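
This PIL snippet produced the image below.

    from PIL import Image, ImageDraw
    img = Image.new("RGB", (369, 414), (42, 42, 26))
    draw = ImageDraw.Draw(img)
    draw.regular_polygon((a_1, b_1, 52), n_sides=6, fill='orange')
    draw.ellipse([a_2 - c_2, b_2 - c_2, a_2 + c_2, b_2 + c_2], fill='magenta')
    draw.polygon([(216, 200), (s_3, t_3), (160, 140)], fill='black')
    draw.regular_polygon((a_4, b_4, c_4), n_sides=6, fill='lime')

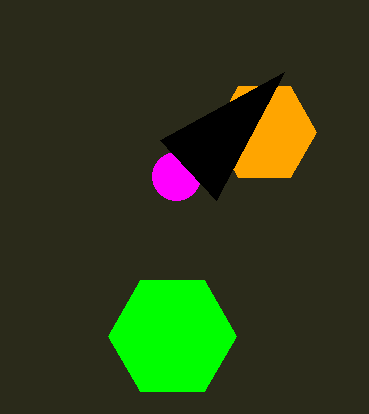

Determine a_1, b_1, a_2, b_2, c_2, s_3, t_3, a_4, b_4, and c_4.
a_1 = 264, b_1 = 132, a_2 = 176, b_2 = 176, c_2 = 24, s_3 = 284, t_3 = 72, a_4 = 172, b_4 = 336, c_4 = 64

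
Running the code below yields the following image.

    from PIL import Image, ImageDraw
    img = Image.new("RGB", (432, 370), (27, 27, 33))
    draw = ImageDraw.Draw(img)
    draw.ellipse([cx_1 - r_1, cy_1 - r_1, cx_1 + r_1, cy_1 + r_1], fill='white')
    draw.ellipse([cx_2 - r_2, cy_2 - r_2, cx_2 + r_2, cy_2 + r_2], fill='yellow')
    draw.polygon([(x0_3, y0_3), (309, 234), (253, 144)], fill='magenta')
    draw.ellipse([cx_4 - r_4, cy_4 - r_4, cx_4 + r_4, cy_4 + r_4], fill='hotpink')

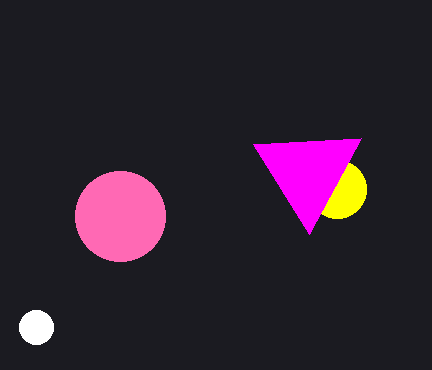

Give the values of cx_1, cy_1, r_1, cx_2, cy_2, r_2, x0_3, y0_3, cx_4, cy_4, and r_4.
cx_1 = 36; cy_1 = 327; r_1 = 17; cx_2 = 337; cy_2 = 189; r_2 = 29; x0_3 = 361; y0_3 = 138; cx_4 = 120; cy_4 = 216; r_4 = 45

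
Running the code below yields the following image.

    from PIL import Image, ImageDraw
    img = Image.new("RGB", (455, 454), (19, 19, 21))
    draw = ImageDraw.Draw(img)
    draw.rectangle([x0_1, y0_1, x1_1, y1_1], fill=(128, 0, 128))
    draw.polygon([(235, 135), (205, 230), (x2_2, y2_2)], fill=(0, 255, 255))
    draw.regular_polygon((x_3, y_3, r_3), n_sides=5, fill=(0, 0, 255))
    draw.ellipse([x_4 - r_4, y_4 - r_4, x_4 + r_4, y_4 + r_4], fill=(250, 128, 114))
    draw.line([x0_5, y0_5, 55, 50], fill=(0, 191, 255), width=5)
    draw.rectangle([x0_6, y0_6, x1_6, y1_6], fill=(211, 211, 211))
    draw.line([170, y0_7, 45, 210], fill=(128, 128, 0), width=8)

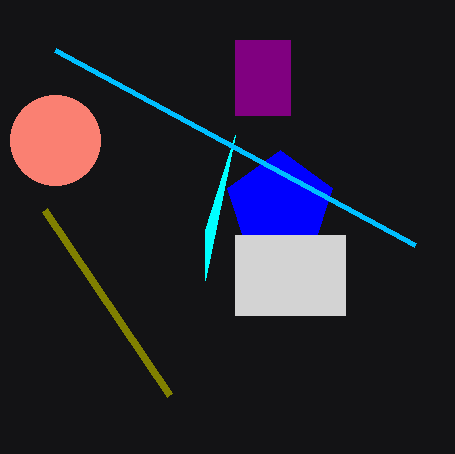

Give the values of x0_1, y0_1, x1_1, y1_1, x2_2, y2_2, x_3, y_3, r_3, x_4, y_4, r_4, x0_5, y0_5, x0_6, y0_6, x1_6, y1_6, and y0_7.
x0_1 = 235, y0_1 = 40, x1_1 = 290, y1_1 = 115, x2_2 = 205, y2_2 = 280, x_3 = 280, y_3 = 205, r_3 = 55, x_4 = 55, y_4 = 140, r_4 = 45, x0_5 = 415, y0_5 = 245, x0_6 = 235, y0_6 = 235, x1_6 = 345, y1_6 = 315, y0_7 = 395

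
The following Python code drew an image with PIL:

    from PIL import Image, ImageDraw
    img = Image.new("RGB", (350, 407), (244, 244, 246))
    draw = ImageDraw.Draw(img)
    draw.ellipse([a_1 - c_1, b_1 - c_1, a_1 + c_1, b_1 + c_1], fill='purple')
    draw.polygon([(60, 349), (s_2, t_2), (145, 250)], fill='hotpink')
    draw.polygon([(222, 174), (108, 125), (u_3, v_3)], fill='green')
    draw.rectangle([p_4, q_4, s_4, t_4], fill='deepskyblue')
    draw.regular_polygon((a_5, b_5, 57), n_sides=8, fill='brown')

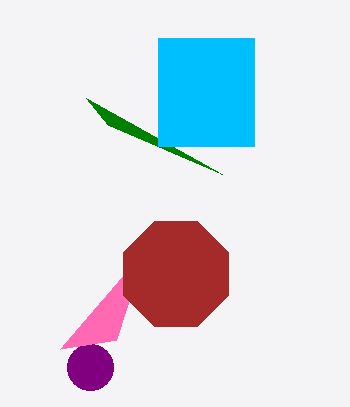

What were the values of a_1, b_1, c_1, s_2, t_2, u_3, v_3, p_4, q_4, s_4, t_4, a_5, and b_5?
a_1 = 90; b_1 = 367; c_1 = 23; s_2 = 116; t_2 = 340; u_3 = 86; v_3 = 98; p_4 = 158; q_4 = 38; s_4 = 254; t_4 = 146; a_5 = 176; b_5 = 274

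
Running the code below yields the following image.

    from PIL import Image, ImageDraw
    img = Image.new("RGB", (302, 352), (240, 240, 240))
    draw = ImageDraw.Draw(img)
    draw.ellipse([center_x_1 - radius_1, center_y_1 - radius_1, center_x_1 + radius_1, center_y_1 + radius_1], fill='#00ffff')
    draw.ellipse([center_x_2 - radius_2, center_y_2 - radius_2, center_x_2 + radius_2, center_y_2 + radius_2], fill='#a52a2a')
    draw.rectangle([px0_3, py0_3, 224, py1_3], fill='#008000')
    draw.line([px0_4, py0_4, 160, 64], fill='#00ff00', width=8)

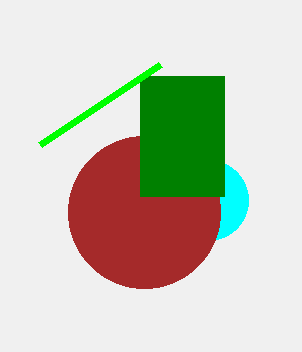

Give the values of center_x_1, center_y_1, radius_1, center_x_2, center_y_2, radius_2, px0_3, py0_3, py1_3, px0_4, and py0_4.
center_x_1 = 208; center_y_1 = 200; radius_1 = 40; center_x_2 = 144; center_y_2 = 212; radius_2 = 76; px0_3 = 140; py0_3 = 76; py1_3 = 196; px0_4 = 40; py0_4 = 144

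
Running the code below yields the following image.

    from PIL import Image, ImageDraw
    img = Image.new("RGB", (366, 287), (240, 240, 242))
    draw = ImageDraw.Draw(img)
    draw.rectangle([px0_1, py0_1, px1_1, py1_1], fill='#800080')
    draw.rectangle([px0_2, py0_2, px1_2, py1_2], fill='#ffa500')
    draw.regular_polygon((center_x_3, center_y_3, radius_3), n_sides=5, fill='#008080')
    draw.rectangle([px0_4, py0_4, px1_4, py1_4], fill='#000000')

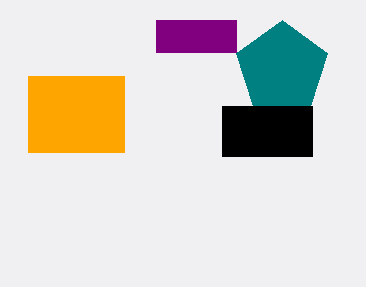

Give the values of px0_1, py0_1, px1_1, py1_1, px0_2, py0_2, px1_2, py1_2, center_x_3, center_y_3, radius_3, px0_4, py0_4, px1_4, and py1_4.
px0_1 = 156
py0_1 = 20
px1_1 = 236
py1_1 = 52
px0_2 = 28
py0_2 = 76
px1_2 = 124
py1_2 = 152
center_x_3 = 282
center_y_3 = 68
radius_3 = 48
px0_4 = 222
py0_4 = 106
px1_4 = 312
py1_4 = 156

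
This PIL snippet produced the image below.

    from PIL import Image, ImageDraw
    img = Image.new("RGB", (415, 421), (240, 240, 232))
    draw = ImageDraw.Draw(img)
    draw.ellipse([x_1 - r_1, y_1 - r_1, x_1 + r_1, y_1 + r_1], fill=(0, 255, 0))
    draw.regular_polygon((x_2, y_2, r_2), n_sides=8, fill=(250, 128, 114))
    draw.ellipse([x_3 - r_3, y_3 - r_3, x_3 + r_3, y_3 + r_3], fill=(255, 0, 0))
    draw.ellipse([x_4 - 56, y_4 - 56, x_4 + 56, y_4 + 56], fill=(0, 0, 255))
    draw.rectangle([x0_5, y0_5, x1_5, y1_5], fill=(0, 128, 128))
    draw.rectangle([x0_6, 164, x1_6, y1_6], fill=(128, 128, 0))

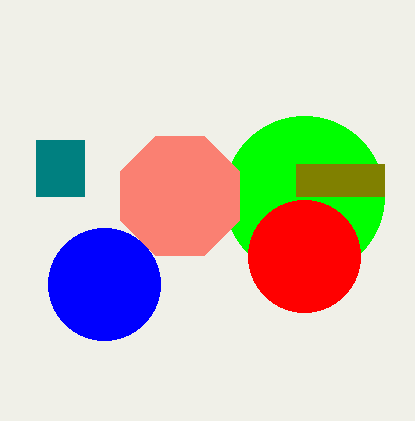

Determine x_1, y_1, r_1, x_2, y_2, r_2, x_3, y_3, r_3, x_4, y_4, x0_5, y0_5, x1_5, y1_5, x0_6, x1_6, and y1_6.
x_1 = 304
y_1 = 196
r_1 = 80
x_2 = 180
y_2 = 196
r_2 = 64
x_3 = 304
y_3 = 256
r_3 = 56
x_4 = 104
y_4 = 284
x0_5 = 36
y0_5 = 140
x1_5 = 84
y1_5 = 196
x0_6 = 296
x1_6 = 384
y1_6 = 196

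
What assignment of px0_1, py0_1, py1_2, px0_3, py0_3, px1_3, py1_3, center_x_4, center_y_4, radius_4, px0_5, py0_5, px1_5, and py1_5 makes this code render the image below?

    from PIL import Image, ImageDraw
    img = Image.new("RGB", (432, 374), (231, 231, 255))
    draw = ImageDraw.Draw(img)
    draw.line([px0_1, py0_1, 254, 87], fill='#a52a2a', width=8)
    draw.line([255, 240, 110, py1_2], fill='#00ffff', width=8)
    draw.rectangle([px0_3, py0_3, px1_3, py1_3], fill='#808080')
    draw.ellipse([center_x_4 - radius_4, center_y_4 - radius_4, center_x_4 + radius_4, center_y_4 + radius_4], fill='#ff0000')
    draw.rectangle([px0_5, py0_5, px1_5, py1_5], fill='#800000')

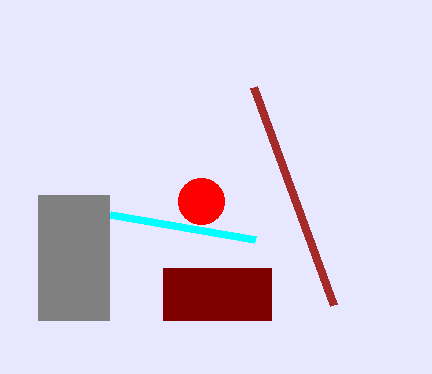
px0_1 = 334
py0_1 = 305
py1_2 = 215
px0_3 = 38
py0_3 = 195
px1_3 = 109
py1_3 = 320
center_x_4 = 201
center_y_4 = 201
radius_4 = 23
px0_5 = 163
py0_5 = 268
px1_5 = 271
py1_5 = 320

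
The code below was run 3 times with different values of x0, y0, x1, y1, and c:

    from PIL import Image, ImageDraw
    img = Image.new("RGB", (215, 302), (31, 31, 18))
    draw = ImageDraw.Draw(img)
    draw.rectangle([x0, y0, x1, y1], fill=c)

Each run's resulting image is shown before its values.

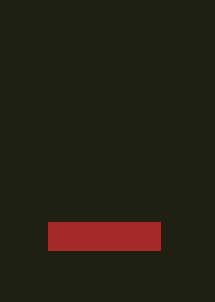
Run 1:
x0 = 48; y0 = 222; x1 = 160; y1 = 250; c = 'brown'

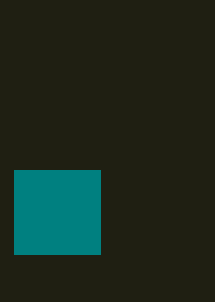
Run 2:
x0 = 14
y0 = 170
x1 = 100
y1 = 254
c = 'teal'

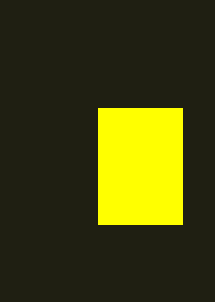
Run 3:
x0 = 98; y0 = 108; x1 = 182; y1 = 224; c = 'yellow'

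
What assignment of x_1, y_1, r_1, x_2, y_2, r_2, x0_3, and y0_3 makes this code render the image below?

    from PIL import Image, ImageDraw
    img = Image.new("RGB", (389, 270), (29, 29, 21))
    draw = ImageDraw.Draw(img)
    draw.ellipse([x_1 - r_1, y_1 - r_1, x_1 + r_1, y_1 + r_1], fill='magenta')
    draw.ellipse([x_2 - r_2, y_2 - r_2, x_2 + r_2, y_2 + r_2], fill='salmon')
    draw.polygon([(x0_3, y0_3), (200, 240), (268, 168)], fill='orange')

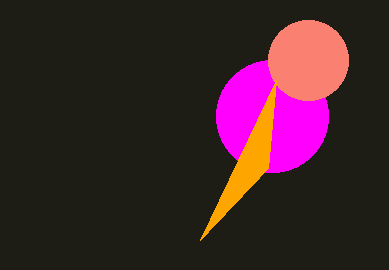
x_1 = 272
y_1 = 116
r_1 = 56
x_2 = 308
y_2 = 60
r_2 = 40
x0_3 = 276
y0_3 = 80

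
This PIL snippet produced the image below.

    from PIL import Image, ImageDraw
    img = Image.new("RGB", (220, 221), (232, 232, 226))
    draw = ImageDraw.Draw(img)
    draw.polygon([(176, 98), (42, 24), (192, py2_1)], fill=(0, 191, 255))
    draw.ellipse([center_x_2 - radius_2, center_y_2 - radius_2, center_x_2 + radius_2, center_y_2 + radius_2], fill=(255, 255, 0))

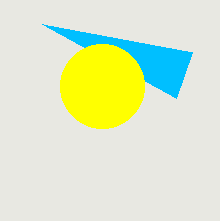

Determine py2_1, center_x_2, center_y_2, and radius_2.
py2_1 = 52, center_x_2 = 102, center_y_2 = 86, radius_2 = 42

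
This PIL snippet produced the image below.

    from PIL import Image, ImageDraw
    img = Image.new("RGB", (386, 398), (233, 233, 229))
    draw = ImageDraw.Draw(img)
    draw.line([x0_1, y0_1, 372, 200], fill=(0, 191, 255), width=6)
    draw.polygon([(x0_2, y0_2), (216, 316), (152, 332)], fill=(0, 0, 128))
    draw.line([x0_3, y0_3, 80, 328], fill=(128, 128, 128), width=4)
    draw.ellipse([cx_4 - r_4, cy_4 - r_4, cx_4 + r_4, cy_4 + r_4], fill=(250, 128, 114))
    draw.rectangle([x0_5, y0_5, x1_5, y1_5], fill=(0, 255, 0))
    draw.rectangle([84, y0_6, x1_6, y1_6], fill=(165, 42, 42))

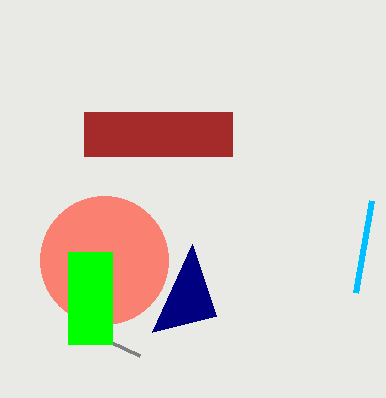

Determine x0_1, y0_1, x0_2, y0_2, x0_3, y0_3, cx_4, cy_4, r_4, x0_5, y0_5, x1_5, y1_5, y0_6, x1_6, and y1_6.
x0_1 = 356, y0_1 = 292, x0_2 = 192, y0_2 = 244, x0_3 = 140, y0_3 = 356, cx_4 = 104, cy_4 = 260, r_4 = 64, x0_5 = 68, y0_5 = 252, x1_5 = 112, y1_5 = 344, y0_6 = 112, x1_6 = 232, y1_6 = 156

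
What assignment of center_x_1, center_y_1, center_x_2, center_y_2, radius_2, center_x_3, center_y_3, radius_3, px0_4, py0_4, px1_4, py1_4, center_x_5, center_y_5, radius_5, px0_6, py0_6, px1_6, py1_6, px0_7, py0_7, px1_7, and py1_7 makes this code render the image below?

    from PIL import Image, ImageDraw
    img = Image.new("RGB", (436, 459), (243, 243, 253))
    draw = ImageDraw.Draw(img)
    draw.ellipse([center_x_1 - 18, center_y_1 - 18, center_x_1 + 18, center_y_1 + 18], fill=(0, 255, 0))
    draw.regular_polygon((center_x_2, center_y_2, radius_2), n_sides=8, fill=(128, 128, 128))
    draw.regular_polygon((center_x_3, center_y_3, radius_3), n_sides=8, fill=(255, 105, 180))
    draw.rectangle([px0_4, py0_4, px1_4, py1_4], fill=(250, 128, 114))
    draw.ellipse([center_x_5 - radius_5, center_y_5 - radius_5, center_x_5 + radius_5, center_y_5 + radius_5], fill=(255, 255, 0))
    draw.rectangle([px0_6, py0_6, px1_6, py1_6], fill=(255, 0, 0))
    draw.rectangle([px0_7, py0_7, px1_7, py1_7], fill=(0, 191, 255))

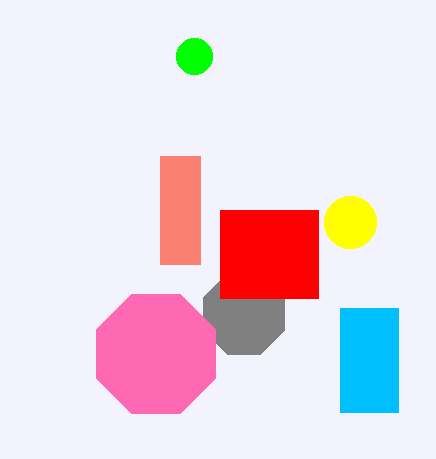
center_x_1 = 194
center_y_1 = 56
center_x_2 = 244
center_y_2 = 314
radius_2 = 44
center_x_3 = 156
center_y_3 = 354
radius_3 = 64
px0_4 = 160
py0_4 = 156
px1_4 = 200
py1_4 = 264
center_x_5 = 350
center_y_5 = 222
radius_5 = 26
px0_6 = 220
py0_6 = 210
px1_6 = 318
py1_6 = 298
px0_7 = 340
py0_7 = 308
px1_7 = 398
py1_7 = 412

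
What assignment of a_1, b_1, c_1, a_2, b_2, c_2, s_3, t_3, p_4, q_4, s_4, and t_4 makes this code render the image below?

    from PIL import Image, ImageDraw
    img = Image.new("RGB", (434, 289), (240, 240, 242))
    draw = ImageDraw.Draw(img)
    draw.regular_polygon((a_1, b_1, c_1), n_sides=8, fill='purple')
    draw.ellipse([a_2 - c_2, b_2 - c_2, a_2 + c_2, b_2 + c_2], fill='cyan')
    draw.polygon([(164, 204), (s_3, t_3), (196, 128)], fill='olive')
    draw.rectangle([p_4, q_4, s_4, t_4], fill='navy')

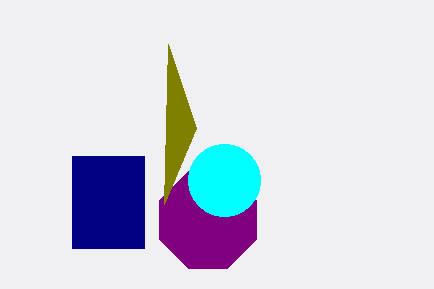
a_1 = 208, b_1 = 220, c_1 = 52, a_2 = 224, b_2 = 180, c_2 = 36, s_3 = 168, t_3 = 44, p_4 = 72, q_4 = 156, s_4 = 144, t_4 = 248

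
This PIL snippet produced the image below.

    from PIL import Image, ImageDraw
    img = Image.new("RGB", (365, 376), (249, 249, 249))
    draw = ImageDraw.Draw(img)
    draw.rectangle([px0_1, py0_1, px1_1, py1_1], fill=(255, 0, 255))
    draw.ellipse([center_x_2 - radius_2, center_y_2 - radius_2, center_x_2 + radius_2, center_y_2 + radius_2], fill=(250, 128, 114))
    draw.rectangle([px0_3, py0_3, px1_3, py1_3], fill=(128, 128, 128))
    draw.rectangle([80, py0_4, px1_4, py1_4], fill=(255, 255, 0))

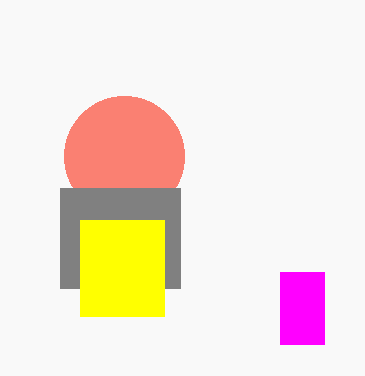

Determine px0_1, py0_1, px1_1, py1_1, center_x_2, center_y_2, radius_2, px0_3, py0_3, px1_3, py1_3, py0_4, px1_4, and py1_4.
px0_1 = 280, py0_1 = 272, px1_1 = 324, py1_1 = 344, center_x_2 = 124, center_y_2 = 156, radius_2 = 60, px0_3 = 60, py0_3 = 188, px1_3 = 180, py1_3 = 288, py0_4 = 220, px1_4 = 164, py1_4 = 316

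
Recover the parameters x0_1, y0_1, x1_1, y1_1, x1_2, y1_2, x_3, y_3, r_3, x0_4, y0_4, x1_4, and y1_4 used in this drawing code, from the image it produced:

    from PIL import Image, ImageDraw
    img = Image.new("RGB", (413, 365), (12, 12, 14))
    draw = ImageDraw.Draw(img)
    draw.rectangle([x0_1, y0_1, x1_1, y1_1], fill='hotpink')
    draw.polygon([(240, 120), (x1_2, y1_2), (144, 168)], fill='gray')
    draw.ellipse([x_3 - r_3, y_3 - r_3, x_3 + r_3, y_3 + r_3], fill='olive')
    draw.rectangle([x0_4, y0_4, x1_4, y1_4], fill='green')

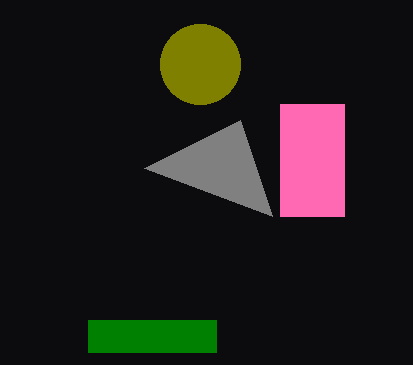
x0_1 = 280
y0_1 = 104
x1_1 = 344
y1_1 = 216
x1_2 = 272
y1_2 = 216
x_3 = 200
y_3 = 64
r_3 = 40
x0_4 = 88
y0_4 = 320
x1_4 = 216
y1_4 = 352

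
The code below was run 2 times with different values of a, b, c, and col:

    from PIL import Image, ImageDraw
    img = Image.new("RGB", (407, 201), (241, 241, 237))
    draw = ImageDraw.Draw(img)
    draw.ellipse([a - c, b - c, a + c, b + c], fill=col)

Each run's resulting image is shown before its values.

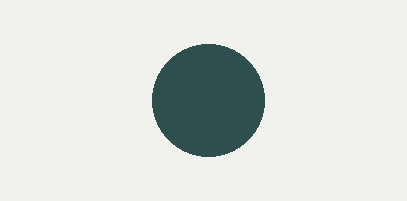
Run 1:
a = 208; b = 100; c = 56; col = 'darkslategray'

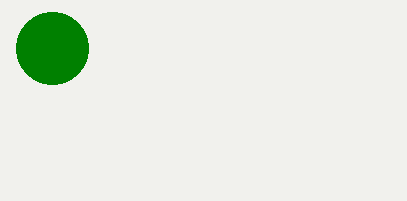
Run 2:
a = 52, b = 48, c = 36, col = 'green'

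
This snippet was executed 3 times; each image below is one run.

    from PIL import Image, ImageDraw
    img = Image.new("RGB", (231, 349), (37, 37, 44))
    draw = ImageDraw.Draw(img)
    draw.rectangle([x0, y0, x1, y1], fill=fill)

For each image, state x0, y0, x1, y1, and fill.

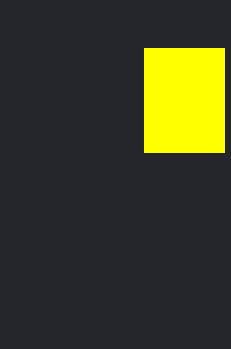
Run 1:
x0 = 144
y0 = 48
x1 = 224
y1 = 152
fill = 'yellow'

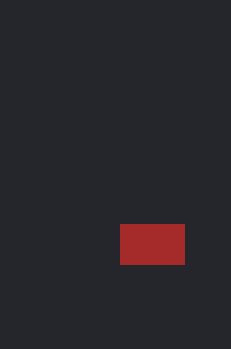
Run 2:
x0 = 120, y0 = 224, x1 = 184, y1 = 264, fill = 'brown'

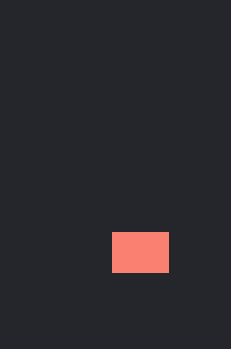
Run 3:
x0 = 112
y0 = 232
x1 = 168
y1 = 272
fill = 'salmon'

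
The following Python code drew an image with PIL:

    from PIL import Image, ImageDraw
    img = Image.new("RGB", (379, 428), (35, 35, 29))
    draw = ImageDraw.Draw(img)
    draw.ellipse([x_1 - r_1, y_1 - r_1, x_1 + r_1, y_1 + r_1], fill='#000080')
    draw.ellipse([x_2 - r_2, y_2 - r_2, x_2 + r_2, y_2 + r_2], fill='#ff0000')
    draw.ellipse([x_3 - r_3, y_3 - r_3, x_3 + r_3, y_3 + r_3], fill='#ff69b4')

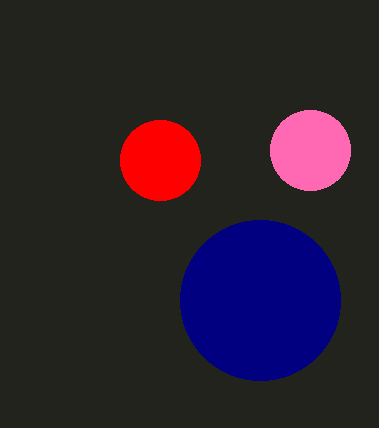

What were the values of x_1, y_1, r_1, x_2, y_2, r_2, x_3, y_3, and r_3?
x_1 = 260; y_1 = 300; r_1 = 80; x_2 = 160; y_2 = 160; r_2 = 40; x_3 = 310; y_3 = 150; r_3 = 40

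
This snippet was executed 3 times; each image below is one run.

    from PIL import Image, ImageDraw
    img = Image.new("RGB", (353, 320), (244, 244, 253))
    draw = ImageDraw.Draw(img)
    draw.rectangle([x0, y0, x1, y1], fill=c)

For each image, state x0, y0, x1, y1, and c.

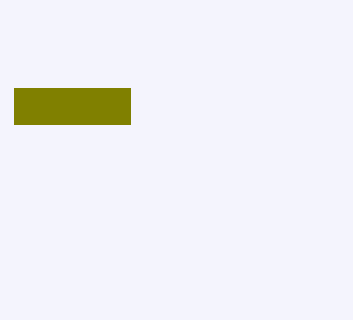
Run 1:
x0 = 14; y0 = 88; x1 = 130; y1 = 124; c = 'olive'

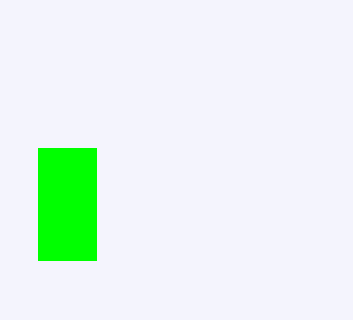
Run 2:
x0 = 38
y0 = 148
x1 = 96
y1 = 260
c = 'lime'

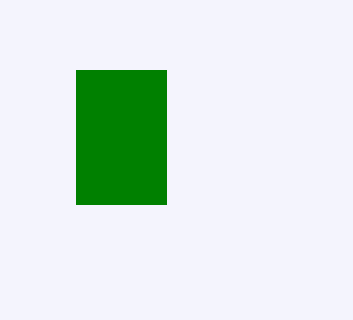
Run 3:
x0 = 76
y0 = 70
x1 = 166
y1 = 204
c = 'green'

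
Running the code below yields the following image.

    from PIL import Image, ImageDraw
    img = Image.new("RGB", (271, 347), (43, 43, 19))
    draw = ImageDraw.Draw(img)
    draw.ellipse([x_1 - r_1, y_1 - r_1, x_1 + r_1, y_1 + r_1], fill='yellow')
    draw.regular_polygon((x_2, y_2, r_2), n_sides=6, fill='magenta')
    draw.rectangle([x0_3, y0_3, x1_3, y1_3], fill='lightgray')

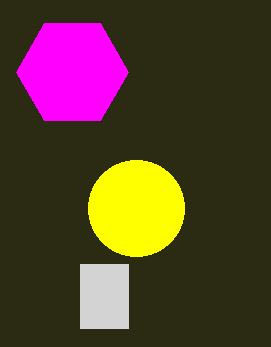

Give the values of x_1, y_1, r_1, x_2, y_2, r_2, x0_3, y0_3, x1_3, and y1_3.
x_1 = 136, y_1 = 208, r_1 = 48, x_2 = 72, y_2 = 72, r_2 = 56, x0_3 = 80, y0_3 = 264, x1_3 = 128, y1_3 = 328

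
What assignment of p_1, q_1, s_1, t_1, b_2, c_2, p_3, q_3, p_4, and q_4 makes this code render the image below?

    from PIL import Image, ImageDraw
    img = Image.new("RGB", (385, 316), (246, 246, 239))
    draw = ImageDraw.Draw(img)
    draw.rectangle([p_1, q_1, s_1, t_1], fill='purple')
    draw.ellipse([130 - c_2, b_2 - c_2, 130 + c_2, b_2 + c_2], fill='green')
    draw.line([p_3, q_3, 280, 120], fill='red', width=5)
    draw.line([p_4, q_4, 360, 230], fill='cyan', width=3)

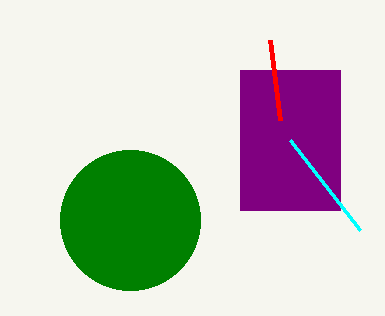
p_1 = 240
q_1 = 70
s_1 = 340
t_1 = 210
b_2 = 220
c_2 = 70
p_3 = 270
q_3 = 40
p_4 = 290
q_4 = 140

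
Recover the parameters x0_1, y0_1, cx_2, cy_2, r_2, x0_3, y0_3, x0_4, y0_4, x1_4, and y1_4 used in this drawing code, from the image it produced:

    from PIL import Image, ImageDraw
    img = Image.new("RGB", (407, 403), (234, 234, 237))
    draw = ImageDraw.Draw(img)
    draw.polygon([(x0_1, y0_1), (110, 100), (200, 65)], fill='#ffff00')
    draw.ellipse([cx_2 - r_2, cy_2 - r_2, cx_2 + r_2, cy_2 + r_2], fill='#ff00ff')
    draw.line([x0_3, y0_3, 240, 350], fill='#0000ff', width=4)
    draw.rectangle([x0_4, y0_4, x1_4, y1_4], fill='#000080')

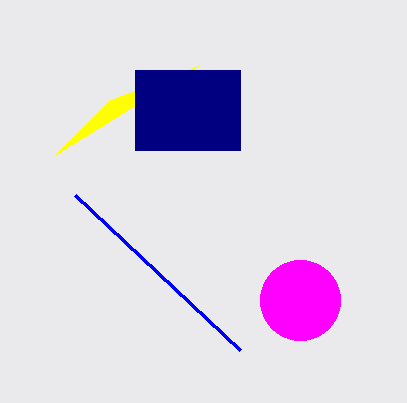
x0_1 = 55, y0_1 = 155, cx_2 = 300, cy_2 = 300, r_2 = 40, x0_3 = 75, y0_3 = 195, x0_4 = 135, y0_4 = 70, x1_4 = 240, y1_4 = 150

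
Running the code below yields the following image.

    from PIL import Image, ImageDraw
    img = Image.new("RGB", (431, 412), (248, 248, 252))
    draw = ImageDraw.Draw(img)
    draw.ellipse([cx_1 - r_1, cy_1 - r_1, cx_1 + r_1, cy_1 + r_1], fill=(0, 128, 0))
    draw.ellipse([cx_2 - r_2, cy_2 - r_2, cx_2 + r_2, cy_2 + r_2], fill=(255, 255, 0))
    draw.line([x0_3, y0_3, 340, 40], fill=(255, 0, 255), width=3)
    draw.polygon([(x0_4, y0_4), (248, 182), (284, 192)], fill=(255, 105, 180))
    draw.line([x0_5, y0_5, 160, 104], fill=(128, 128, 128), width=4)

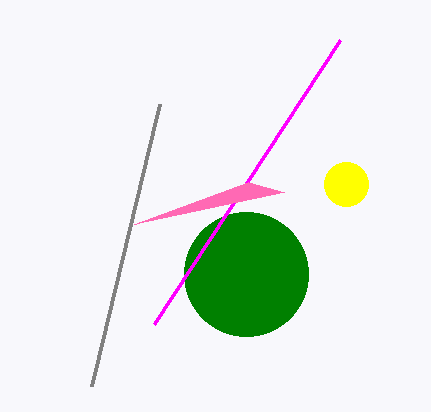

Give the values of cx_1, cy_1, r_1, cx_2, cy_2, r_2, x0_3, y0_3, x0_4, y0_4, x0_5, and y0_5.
cx_1 = 246; cy_1 = 274; r_1 = 62; cx_2 = 346; cy_2 = 184; r_2 = 22; x0_3 = 154; y0_3 = 324; x0_4 = 134; y0_4 = 224; x0_5 = 92; y0_5 = 386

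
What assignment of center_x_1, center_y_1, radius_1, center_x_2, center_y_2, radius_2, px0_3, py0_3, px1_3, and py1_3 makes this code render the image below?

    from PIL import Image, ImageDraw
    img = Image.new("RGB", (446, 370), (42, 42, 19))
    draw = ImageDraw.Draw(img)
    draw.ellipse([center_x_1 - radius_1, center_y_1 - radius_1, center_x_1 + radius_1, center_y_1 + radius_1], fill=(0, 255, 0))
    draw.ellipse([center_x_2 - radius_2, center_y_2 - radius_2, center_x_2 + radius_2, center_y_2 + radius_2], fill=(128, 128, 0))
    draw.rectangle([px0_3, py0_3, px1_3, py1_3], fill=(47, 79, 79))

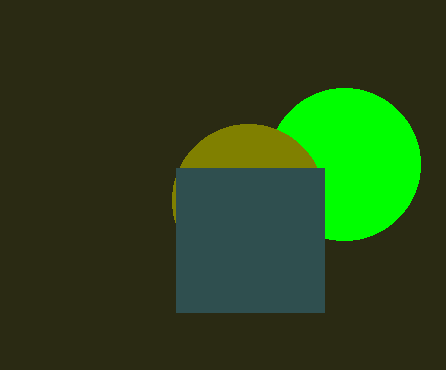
center_x_1 = 344; center_y_1 = 164; radius_1 = 76; center_x_2 = 248; center_y_2 = 200; radius_2 = 76; px0_3 = 176; py0_3 = 168; px1_3 = 324; py1_3 = 312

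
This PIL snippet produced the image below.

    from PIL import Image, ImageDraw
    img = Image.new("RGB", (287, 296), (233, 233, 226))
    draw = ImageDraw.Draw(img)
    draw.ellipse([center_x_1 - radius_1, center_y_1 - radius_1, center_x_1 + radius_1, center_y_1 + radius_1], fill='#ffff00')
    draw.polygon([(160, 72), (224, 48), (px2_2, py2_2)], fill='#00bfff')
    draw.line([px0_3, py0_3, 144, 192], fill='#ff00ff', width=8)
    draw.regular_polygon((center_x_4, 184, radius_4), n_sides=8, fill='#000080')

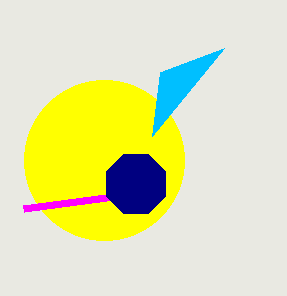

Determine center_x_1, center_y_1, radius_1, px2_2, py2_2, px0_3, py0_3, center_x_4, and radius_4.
center_x_1 = 104, center_y_1 = 160, radius_1 = 80, px2_2 = 152, py2_2 = 136, px0_3 = 24, py0_3 = 208, center_x_4 = 136, radius_4 = 32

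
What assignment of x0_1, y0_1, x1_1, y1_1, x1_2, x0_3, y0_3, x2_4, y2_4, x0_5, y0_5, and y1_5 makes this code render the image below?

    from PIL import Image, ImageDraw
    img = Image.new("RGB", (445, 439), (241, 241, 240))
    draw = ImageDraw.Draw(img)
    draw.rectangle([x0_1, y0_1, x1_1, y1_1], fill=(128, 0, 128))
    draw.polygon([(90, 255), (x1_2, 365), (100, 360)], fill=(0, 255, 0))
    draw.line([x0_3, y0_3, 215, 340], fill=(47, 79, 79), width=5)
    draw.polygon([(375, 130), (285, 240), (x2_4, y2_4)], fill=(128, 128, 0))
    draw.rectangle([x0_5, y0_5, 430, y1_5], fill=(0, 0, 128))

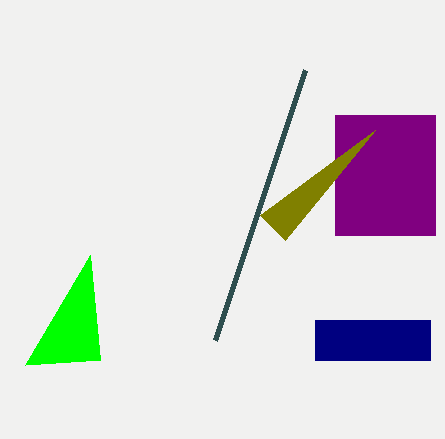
x0_1 = 335, y0_1 = 115, x1_1 = 435, y1_1 = 235, x1_2 = 25, x0_3 = 305, y0_3 = 70, x2_4 = 260, y2_4 = 215, x0_5 = 315, y0_5 = 320, y1_5 = 360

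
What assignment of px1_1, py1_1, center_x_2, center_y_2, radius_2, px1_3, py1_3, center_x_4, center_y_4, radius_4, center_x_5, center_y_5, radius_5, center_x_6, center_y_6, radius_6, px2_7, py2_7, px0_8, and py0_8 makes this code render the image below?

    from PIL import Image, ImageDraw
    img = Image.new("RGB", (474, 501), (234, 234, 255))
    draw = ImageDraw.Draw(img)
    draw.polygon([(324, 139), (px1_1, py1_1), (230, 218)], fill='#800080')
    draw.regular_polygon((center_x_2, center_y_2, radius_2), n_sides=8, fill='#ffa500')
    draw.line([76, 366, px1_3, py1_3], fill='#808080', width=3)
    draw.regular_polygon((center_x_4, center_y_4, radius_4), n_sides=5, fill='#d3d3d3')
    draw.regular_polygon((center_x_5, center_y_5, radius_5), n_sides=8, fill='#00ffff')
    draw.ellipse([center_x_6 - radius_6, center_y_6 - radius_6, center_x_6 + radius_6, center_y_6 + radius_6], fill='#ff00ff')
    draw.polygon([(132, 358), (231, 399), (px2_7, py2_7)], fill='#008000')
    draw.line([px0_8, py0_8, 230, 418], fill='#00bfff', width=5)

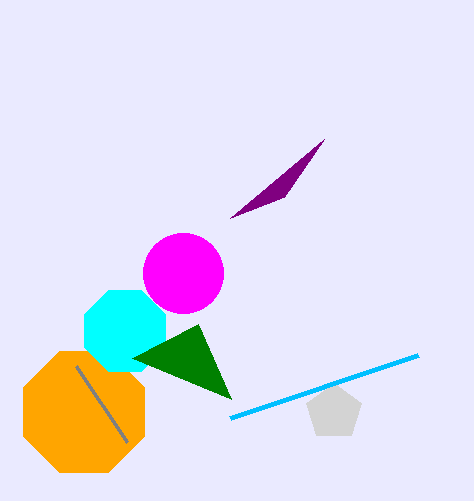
px1_1 = 284, py1_1 = 197, center_x_2 = 84, center_y_2 = 412, radius_2 = 65, px1_3 = 127, py1_3 = 442, center_x_4 = 334, center_y_4 = 412, radius_4 = 29, center_x_5 = 125, center_y_5 = 331, radius_5 = 44, center_x_6 = 183, center_y_6 = 273, radius_6 = 40, px2_7 = 198, py2_7 = 324, px0_8 = 418, py0_8 = 355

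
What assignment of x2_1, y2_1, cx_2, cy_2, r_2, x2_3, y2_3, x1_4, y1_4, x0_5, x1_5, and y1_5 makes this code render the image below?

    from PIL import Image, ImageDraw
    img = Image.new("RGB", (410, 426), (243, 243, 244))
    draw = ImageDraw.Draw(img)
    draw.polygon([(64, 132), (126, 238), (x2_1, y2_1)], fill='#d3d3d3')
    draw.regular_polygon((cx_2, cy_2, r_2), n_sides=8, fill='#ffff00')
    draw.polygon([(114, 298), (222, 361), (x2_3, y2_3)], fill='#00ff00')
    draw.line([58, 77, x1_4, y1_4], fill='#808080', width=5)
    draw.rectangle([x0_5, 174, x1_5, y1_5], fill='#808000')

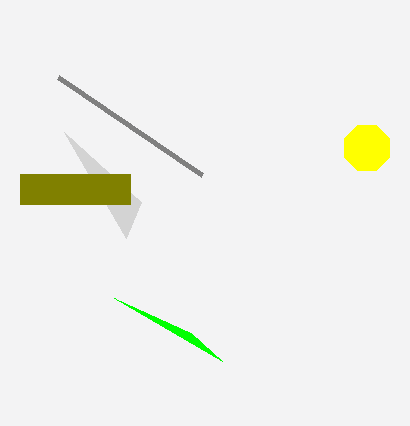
x2_1 = 141; y2_1 = 202; cx_2 = 367; cy_2 = 148; r_2 = 24; x2_3 = 191; y2_3 = 333; x1_4 = 202; y1_4 = 175; x0_5 = 20; x1_5 = 130; y1_5 = 204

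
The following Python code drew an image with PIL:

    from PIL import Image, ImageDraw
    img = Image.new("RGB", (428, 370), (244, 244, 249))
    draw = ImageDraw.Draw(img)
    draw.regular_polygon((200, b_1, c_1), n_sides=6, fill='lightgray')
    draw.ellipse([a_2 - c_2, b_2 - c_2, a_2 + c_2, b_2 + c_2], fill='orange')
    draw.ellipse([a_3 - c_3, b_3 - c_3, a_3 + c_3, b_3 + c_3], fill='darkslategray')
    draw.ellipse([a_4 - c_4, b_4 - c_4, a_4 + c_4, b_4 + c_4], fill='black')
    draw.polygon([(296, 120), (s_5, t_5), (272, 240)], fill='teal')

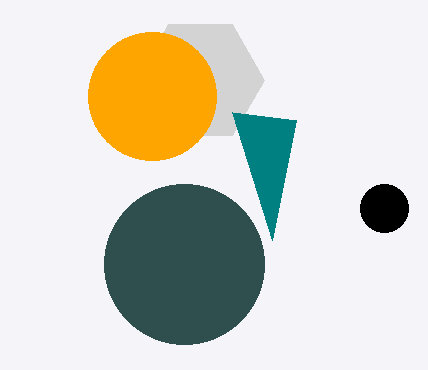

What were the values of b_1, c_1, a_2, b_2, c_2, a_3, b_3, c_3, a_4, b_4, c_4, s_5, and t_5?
b_1 = 80
c_1 = 64
a_2 = 152
b_2 = 96
c_2 = 64
a_3 = 184
b_3 = 264
c_3 = 80
a_4 = 384
b_4 = 208
c_4 = 24
s_5 = 232
t_5 = 112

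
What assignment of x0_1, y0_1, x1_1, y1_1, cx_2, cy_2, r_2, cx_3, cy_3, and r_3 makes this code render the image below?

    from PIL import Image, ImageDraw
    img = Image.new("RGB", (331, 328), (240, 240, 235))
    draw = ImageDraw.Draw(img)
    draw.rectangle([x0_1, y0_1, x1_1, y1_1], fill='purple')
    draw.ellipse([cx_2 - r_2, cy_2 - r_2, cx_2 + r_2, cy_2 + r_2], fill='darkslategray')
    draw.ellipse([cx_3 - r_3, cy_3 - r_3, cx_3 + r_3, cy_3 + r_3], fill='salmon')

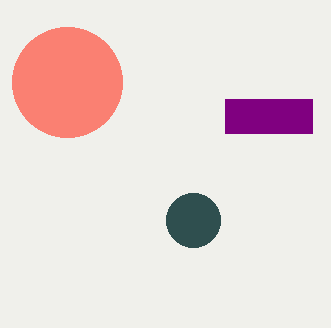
x0_1 = 225, y0_1 = 99, x1_1 = 312, y1_1 = 133, cx_2 = 193, cy_2 = 220, r_2 = 27, cx_3 = 67, cy_3 = 82, r_3 = 55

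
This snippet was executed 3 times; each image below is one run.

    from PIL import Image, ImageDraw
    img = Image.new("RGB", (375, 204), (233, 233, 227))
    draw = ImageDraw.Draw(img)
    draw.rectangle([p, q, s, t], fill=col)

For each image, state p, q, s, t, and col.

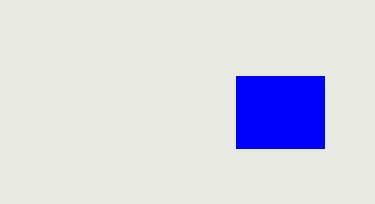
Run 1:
p = 236, q = 76, s = 324, t = 148, col = 'blue'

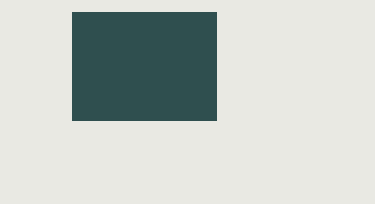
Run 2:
p = 72, q = 12, s = 216, t = 120, col = 'darkslategray'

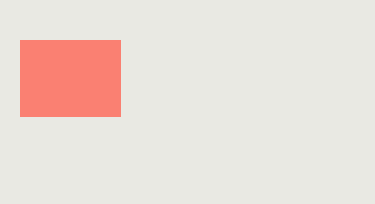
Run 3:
p = 20
q = 40
s = 120
t = 116
col = 'salmon'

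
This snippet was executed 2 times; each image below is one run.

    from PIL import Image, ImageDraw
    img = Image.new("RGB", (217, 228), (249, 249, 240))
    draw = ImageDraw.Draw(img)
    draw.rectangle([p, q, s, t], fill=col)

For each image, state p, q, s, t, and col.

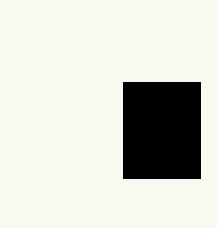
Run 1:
p = 123, q = 82, s = 200, t = 178, col = 'black'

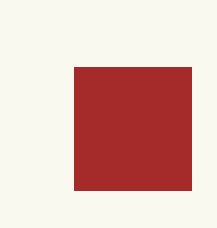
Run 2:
p = 74; q = 67; s = 191; t = 190; col = 'brown'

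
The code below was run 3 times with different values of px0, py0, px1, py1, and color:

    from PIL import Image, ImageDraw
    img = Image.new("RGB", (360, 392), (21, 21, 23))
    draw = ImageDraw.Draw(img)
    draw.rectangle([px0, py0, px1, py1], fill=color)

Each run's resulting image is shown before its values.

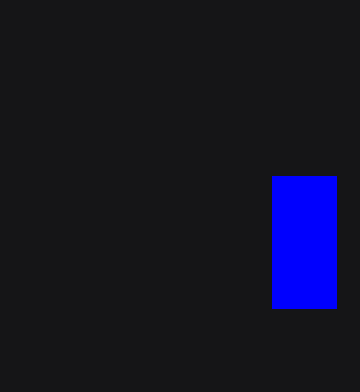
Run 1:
px0 = 272
py0 = 176
px1 = 336
py1 = 308
color = 'blue'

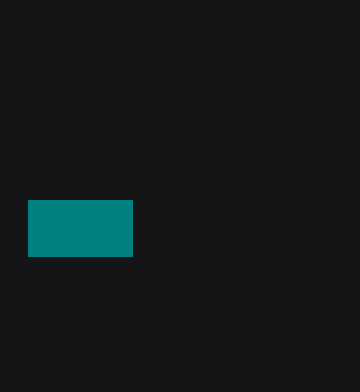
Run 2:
px0 = 28
py0 = 200
px1 = 132
py1 = 256
color = 'teal'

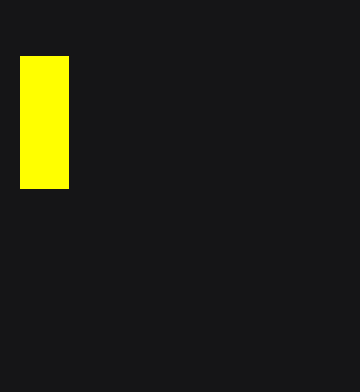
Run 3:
px0 = 20; py0 = 56; px1 = 68; py1 = 188; color = 'yellow'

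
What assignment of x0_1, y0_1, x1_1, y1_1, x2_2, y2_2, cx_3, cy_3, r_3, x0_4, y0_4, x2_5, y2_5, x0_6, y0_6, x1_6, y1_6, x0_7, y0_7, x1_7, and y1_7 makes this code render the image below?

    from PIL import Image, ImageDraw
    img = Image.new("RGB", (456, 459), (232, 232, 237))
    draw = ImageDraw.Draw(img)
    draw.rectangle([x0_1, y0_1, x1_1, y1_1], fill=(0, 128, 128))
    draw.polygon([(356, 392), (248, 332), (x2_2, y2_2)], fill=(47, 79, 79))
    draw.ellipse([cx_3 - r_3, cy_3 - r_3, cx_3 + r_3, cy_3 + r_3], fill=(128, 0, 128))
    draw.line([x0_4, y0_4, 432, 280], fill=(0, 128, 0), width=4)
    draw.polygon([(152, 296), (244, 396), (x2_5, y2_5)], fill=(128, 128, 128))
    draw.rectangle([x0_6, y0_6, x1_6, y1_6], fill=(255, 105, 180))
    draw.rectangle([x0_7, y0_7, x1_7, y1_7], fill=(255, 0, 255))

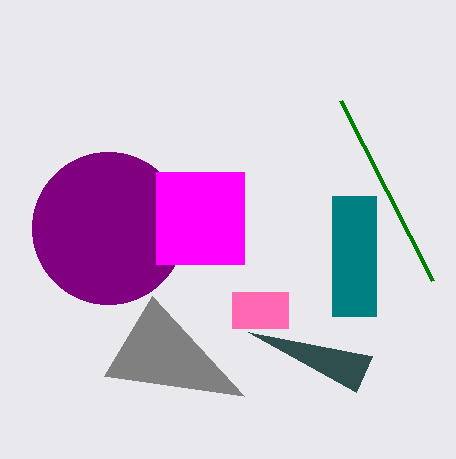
x0_1 = 332, y0_1 = 196, x1_1 = 376, y1_1 = 316, x2_2 = 372, y2_2 = 356, cx_3 = 108, cy_3 = 228, r_3 = 76, x0_4 = 340, y0_4 = 100, x2_5 = 104, y2_5 = 376, x0_6 = 232, y0_6 = 292, x1_6 = 288, y1_6 = 328, x0_7 = 156, y0_7 = 172, x1_7 = 244, y1_7 = 264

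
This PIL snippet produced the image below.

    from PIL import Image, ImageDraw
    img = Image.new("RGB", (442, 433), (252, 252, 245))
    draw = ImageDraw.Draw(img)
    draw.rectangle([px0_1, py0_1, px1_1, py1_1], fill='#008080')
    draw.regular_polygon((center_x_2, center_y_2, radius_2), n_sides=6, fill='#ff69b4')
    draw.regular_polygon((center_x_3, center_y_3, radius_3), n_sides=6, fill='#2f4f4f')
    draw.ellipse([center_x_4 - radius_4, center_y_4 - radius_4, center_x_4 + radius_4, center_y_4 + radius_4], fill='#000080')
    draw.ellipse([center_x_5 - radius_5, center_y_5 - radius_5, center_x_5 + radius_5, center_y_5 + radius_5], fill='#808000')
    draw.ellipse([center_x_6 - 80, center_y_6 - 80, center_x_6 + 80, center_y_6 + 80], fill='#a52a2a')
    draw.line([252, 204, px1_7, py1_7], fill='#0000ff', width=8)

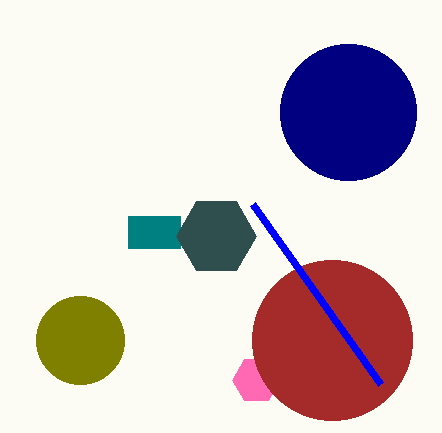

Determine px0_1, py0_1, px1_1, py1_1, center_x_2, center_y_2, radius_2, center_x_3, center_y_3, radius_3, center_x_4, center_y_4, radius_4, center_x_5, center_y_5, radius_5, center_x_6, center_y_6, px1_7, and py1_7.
px0_1 = 128; py0_1 = 216; px1_1 = 180; py1_1 = 248; center_x_2 = 256; center_y_2 = 380; radius_2 = 24; center_x_3 = 216; center_y_3 = 236; radius_3 = 40; center_x_4 = 348; center_y_4 = 112; radius_4 = 68; center_x_5 = 80; center_y_5 = 340; radius_5 = 44; center_x_6 = 332; center_y_6 = 340; px1_7 = 380; py1_7 = 384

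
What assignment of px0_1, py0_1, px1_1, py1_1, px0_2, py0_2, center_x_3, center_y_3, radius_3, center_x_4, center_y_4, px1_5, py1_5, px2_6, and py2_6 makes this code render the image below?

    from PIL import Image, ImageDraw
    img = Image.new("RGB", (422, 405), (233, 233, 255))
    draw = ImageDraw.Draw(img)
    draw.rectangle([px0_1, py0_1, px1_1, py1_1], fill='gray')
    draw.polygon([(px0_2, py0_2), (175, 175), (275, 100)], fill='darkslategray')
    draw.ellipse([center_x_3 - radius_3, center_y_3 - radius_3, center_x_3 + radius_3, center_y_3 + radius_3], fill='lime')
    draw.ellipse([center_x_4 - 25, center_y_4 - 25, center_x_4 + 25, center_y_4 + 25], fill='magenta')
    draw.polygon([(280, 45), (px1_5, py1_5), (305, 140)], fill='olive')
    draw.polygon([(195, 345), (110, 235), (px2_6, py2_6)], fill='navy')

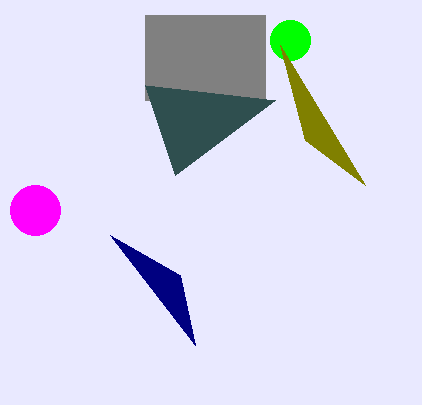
px0_1 = 145
py0_1 = 15
px1_1 = 265
py1_1 = 100
px0_2 = 145
py0_2 = 85
center_x_3 = 290
center_y_3 = 40
radius_3 = 20
center_x_4 = 35
center_y_4 = 210
px1_5 = 365
py1_5 = 185
px2_6 = 180
py2_6 = 275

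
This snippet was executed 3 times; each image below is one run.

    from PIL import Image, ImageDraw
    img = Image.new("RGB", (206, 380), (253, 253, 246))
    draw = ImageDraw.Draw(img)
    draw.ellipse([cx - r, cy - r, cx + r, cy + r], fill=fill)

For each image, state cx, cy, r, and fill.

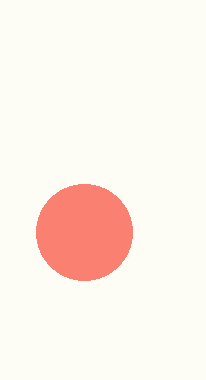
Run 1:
cx = 84; cy = 232; r = 48; fill = 'salmon'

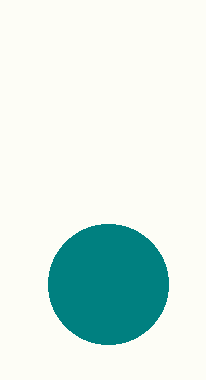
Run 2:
cx = 108
cy = 284
r = 60
fill = 'teal'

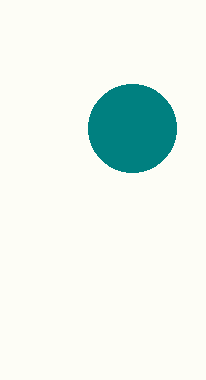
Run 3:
cx = 132, cy = 128, r = 44, fill = 'teal'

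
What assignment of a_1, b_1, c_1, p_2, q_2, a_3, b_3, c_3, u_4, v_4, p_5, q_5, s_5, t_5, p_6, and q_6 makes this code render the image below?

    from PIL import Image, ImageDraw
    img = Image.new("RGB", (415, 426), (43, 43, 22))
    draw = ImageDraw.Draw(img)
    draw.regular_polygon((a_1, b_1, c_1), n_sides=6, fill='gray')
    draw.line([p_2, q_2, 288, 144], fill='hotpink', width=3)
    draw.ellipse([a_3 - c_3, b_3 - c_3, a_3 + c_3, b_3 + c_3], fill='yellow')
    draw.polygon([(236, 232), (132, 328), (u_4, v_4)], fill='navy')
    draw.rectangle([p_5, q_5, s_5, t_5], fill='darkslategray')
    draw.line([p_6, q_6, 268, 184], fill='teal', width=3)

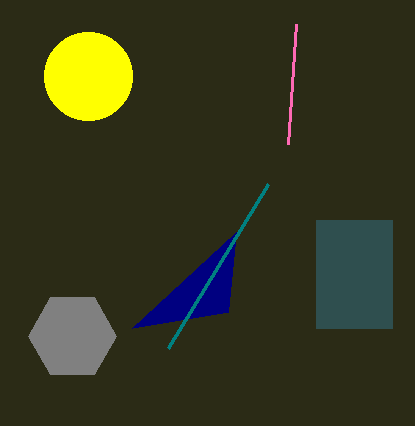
a_1 = 72; b_1 = 336; c_1 = 44; p_2 = 296; q_2 = 24; a_3 = 88; b_3 = 76; c_3 = 44; u_4 = 228; v_4 = 312; p_5 = 316; q_5 = 220; s_5 = 392; t_5 = 328; p_6 = 168; q_6 = 348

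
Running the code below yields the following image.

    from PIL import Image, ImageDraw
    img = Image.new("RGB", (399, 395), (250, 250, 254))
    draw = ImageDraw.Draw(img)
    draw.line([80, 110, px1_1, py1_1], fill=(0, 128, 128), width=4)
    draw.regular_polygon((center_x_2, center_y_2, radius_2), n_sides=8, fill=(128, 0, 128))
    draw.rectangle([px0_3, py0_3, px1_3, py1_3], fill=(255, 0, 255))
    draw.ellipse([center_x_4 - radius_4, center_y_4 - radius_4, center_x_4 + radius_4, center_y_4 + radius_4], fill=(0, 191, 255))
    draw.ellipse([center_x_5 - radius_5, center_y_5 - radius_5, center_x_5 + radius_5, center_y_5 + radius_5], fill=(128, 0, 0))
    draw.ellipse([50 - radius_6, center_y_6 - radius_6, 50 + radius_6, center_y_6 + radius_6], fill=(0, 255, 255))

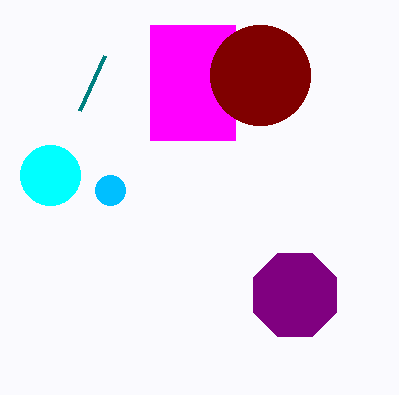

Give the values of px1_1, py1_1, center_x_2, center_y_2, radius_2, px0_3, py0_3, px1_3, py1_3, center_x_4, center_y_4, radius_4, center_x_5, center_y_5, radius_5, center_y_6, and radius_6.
px1_1 = 105; py1_1 = 55; center_x_2 = 295; center_y_2 = 295; radius_2 = 45; px0_3 = 150; py0_3 = 25; px1_3 = 235; py1_3 = 140; center_x_4 = 110; center_y_4 = 190; radius_4 = 15; center_x_5 = 260; center_y_5 = 75; radius_5 = 50; center_y_6 = 175; radius_6 = 30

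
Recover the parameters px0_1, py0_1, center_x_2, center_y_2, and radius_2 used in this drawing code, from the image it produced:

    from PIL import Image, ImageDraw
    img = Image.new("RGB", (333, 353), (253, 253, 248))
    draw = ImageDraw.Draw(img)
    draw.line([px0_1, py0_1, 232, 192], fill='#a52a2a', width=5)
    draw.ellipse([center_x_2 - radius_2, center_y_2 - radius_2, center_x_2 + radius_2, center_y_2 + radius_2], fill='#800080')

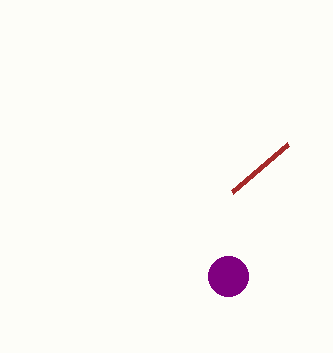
px0_1 = 288; py0_1 = 144; center_x_2 = 228; center_y_2 = 276; radius_2 = 20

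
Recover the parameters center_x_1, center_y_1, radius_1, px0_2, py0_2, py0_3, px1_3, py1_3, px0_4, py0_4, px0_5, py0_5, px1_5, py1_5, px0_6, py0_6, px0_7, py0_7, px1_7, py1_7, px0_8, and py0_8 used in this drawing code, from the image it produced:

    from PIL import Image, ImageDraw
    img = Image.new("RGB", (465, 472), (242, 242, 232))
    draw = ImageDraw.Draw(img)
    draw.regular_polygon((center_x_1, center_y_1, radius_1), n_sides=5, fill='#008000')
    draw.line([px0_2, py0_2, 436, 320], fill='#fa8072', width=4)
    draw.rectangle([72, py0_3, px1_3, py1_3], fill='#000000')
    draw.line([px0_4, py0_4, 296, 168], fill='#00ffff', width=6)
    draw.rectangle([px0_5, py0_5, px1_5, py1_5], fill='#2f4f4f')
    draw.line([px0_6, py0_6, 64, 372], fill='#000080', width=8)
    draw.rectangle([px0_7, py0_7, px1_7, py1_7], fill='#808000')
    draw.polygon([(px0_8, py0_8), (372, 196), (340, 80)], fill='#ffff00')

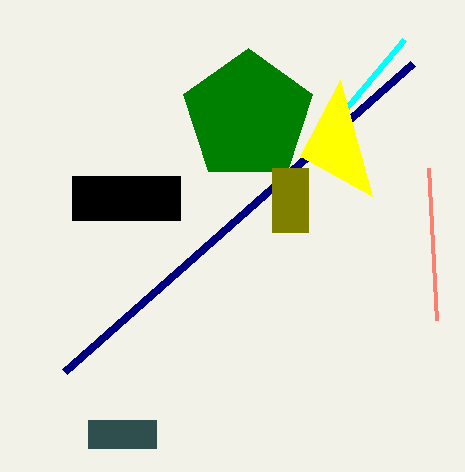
center_x_1 = 248, center_y_1 = 116, radius_1 = 68, px0_2 = 428, py0_2 = 168, py0_3 = 176, px1_3 = 180, py1_3 = 220, px0_4 = 404, py0_4 = 40, px0_5 = 88, py0_5 = 420, px1_5 = 156, py1_5 = 448, px0_6 = 412, py0_6 = 64, px0_7 = 272, py0_7 = 168, px1_7 = 308, py1_7 = 232, px0_8 = 300, py0_8 = 156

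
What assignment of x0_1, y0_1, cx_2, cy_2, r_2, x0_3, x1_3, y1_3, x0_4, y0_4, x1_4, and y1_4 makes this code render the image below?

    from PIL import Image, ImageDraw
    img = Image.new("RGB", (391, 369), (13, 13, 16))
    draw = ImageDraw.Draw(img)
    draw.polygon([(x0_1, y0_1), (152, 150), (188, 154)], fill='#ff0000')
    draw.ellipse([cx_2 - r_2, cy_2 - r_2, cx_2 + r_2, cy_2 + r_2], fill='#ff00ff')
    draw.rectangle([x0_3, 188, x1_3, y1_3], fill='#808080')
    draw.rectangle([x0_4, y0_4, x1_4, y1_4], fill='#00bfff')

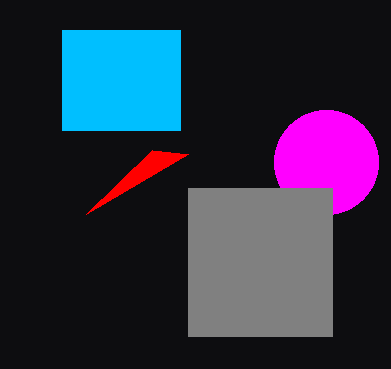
x0_1 = 86
y0_1 = 214
cx_2 = 326
cy_2 = 162
r_2 = 52
x0_3 = 188
x1_3 = 332
y1_3 = 336
x0_4 = 62
y0_4 = 30
x1_4 = 180
y1_4 = 130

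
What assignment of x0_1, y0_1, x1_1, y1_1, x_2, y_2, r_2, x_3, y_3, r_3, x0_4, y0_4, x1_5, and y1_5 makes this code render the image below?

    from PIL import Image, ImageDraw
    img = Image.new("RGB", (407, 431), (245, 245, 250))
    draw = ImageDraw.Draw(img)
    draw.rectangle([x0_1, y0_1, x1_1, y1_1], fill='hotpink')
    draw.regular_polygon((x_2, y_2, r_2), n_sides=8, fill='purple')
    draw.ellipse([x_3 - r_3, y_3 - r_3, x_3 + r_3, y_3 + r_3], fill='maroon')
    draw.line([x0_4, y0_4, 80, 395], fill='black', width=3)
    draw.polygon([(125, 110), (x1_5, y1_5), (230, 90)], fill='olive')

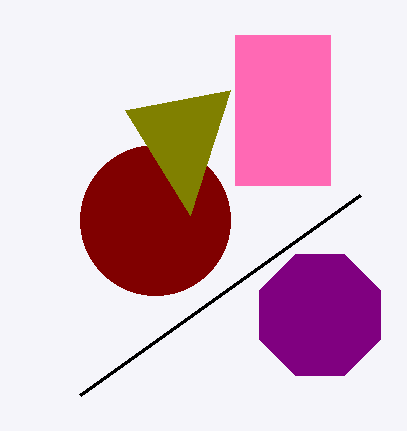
x0_1 = 235, y0_1 = 35, x1_1 = 330, y1_1 = 185, x_2 = 320, y_2 = 315, r_2 = 65, x_3 = 155, y_3 = 220, r_3 = 75, x0_4 = 360, y0_4 = 195, x1_5 = 190, y1_5 = 215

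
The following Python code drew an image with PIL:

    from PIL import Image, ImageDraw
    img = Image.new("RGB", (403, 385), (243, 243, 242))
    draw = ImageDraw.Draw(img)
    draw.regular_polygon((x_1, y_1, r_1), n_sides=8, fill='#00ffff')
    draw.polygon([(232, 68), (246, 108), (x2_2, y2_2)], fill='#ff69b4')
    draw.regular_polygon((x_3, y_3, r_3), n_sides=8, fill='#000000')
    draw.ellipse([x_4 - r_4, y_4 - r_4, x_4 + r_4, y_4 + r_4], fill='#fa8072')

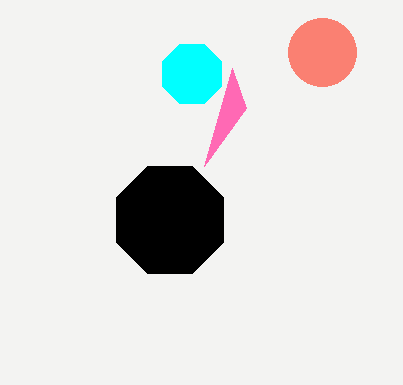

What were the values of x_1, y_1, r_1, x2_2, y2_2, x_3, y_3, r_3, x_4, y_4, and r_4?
x_1 = 192; y_1 = 74; r_1 = 32; x2_2 = 204; y2_2 = 166; x_3 = 170; y_3 = 220; r_3 = 58; x_4 = 322; y_4 = 52; r_4 = 34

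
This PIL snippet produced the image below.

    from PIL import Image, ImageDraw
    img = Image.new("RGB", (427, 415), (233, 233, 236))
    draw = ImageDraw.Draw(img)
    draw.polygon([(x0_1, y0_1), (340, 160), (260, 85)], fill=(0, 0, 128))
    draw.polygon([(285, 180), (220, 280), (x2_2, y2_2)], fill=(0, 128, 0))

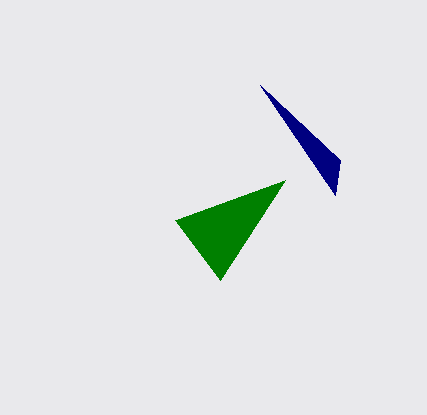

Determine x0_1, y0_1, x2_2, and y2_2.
x0_1 = 335; y0_1 = 195; x2_2 = 175; y2_2 = 220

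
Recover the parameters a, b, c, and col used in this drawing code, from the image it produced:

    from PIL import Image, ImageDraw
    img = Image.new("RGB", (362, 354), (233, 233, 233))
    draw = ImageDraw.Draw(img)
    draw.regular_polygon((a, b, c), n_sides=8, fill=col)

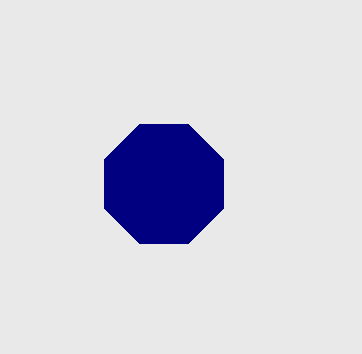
a = 164; b = 184; c = 64; col = 'navy'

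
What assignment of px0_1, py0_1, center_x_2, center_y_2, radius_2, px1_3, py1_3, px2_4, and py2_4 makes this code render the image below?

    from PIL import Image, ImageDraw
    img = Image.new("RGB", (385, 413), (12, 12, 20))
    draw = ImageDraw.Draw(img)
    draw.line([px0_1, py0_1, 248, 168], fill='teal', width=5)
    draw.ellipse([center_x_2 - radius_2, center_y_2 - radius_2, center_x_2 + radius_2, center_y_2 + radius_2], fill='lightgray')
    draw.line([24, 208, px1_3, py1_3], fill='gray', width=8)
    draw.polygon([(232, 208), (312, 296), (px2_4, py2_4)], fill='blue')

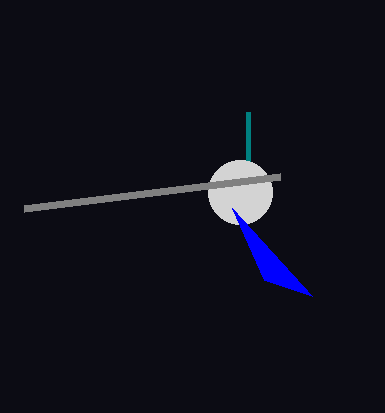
px0_1 = 248
py0_1 = 112
center_x_2 = 240
center_y_2 = 192
radius_2 = 32
px1_3 = 280
py1_3 = 176
px2_4 = 264
py2_4 = 280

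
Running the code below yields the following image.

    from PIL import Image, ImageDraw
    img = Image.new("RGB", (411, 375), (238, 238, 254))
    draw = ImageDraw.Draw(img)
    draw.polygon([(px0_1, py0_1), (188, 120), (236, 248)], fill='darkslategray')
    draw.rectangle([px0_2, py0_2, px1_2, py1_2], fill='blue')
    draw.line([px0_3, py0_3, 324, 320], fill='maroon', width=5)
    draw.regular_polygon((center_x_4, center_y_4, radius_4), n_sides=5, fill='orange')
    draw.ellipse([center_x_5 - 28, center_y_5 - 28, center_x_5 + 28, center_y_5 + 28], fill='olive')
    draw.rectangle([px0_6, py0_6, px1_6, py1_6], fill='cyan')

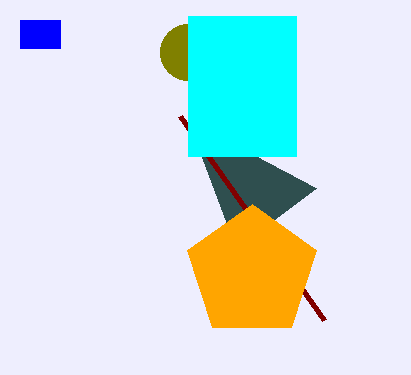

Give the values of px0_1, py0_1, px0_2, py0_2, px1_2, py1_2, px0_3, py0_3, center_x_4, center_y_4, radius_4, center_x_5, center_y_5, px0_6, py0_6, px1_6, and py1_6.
px0_1 = 316; py0_1 = 188; px0_2 = 20; py0_2 = 20; px1_2 = 60; py1_2 = 48; px0_3 = 180; py0_3 = 116; center_x_4 = 252; center_y_4 = 272; radius_4 = 68; center_x_5 = 188; center_y_5 = 52; px0_6 = 188; py0_6 = 16; px1_6 = 296; py1_6 = 156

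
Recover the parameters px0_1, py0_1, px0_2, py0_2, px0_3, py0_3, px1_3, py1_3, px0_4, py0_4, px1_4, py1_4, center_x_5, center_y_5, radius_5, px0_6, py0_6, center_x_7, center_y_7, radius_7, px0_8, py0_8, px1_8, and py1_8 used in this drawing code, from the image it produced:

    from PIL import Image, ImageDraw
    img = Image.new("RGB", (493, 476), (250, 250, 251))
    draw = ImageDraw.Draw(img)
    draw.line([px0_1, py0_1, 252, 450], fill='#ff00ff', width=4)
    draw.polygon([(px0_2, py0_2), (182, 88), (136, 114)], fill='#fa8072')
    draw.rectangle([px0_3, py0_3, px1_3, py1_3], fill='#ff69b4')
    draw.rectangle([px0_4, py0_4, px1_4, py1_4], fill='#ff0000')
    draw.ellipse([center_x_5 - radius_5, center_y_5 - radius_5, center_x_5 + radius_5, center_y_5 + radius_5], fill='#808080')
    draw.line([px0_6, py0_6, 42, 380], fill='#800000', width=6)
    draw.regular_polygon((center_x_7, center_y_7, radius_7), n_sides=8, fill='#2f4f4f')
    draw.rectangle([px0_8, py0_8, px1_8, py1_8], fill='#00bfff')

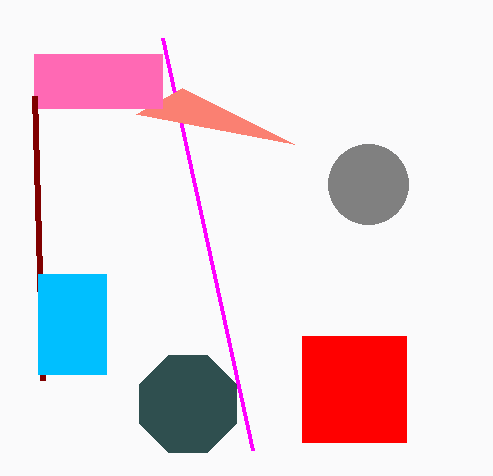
px0_1 = 162, py0_1 = 38, px0_2 = 294, py0_2 = 144, px0_3 = 34, py0_3 = 54, px1_3 = 162, py1_3 = 108, px0_4 = 302, py0_4 = 336, px1_4 = 406, py1_4 = 442, center_x_5 = 368, center_y_5 = 184, radius_5 = 40, px0_6 = 34, py0_6 = 96, center_x_7 = 188, center_y_7 = 404, radius_7 = 52, px0_8 = 38, py0_8 = 274, px1_8 = 106, py1_8 = 374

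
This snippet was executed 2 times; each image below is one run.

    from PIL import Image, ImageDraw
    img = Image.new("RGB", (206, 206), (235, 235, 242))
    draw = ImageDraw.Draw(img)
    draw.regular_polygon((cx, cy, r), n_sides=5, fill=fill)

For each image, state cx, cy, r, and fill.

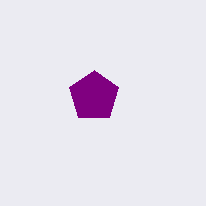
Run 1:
cx = 94; cy = 96; r = 26; fill = 'purple'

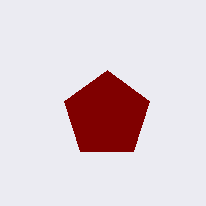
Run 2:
cx = 107
cy = 115
r = 45
fill = 'maroon'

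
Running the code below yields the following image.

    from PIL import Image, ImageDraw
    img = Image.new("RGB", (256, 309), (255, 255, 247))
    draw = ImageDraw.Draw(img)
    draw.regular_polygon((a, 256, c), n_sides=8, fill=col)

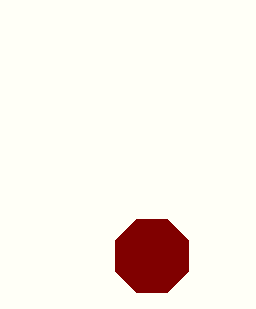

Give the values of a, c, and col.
a = 152
c = 40
col = 'maroon'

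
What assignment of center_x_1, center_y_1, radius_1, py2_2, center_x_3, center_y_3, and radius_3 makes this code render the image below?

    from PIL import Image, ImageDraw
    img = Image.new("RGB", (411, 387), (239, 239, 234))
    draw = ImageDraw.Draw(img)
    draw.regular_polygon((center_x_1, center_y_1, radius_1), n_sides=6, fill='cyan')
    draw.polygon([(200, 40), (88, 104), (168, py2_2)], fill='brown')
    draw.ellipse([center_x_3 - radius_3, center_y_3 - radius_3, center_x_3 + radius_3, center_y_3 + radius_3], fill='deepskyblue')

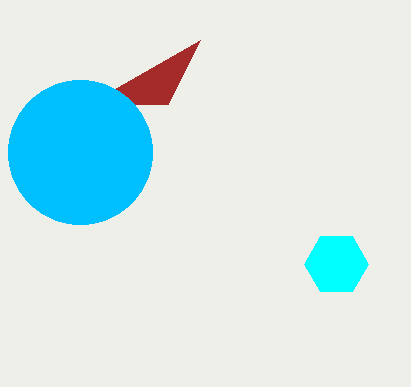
center_x_1 = 336; center_y_1 = 264; radius_1 = 32; py2_2 = 104; center_x_3 = 80; center_y_3 = 152; radius_3 = 72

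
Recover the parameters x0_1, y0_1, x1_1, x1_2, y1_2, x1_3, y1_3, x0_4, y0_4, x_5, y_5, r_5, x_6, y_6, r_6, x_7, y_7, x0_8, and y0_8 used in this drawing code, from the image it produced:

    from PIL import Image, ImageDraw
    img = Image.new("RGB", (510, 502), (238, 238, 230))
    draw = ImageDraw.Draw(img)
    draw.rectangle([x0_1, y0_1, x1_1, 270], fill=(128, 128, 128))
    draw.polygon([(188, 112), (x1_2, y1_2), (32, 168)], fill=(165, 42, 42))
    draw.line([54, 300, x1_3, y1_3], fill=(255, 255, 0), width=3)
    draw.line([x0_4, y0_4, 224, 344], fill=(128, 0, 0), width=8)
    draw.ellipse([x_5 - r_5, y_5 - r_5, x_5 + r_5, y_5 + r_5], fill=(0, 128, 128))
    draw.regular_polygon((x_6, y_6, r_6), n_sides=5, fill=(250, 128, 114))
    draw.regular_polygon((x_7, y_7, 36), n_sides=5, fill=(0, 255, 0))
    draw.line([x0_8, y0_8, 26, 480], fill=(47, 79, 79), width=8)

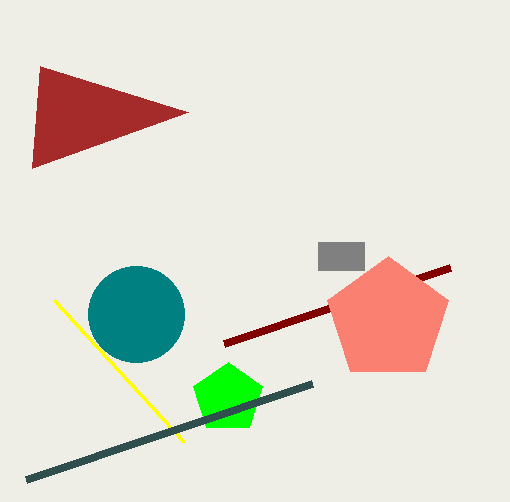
x0_1 = 318, y0_1 = 242, x1_1 = 364, x1_2 = 40, y1_2 = 66, x1_3 = 184, y1_3 = 442, x0_4 = 450, y0_4 = 268, x_5 = 136, y_5 = 314, r_5 = 48, x_6 = 388, y_6 = 320, r_6 = 64, x_7 = 228, y_7 = 398, x0_8 = 312, y0_8 = 384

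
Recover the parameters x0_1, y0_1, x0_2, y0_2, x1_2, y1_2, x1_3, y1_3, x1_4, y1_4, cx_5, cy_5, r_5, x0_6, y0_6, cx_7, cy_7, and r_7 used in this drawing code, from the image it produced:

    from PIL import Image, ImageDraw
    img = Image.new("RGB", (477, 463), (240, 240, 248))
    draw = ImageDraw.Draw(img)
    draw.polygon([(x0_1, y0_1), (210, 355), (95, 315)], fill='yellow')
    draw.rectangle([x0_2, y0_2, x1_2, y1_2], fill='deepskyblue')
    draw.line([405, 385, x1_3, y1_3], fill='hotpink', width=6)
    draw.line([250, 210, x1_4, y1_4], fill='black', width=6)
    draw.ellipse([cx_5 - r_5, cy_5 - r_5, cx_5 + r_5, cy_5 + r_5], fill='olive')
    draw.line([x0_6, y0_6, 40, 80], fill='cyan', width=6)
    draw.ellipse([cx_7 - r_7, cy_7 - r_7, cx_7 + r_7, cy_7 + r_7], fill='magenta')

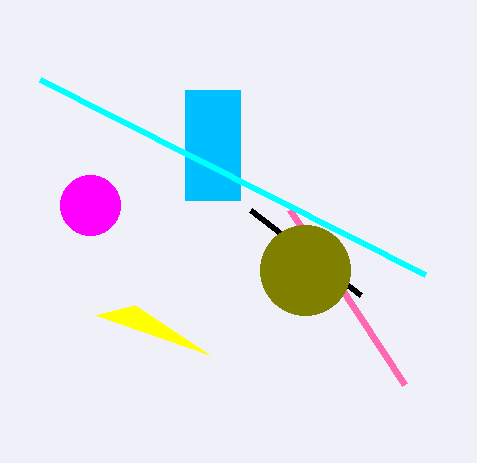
x0_1 = 135
y0_1 = 305
x0_2 = 185
y0_2 = 90
x1_2 = 240
y1_2 = 200
x1_3 = 290
y1_3 = 210
x1_4 = 360
y1_4 = 295
cx_5 = 305
cy_5 = 270
r_5 = 45
x0_6 = 425
y0_6 = 275
cx_7 = 90
cy_7 = 205
r_7 = 30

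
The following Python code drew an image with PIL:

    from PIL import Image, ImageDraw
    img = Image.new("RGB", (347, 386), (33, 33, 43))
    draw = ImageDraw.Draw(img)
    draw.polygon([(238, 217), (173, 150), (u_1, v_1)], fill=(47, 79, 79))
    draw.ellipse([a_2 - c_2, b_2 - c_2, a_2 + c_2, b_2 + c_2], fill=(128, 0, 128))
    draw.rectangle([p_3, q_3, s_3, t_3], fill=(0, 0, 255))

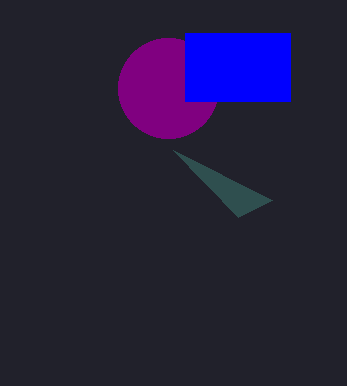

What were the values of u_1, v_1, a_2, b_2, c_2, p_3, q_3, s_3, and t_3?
u_1 = 272, v_1 = 200, a_2 = 168, b_2 = 88, c_2 = 50, p_3 = 185, q_3 = 33, s_3 = 290, t_3 = 101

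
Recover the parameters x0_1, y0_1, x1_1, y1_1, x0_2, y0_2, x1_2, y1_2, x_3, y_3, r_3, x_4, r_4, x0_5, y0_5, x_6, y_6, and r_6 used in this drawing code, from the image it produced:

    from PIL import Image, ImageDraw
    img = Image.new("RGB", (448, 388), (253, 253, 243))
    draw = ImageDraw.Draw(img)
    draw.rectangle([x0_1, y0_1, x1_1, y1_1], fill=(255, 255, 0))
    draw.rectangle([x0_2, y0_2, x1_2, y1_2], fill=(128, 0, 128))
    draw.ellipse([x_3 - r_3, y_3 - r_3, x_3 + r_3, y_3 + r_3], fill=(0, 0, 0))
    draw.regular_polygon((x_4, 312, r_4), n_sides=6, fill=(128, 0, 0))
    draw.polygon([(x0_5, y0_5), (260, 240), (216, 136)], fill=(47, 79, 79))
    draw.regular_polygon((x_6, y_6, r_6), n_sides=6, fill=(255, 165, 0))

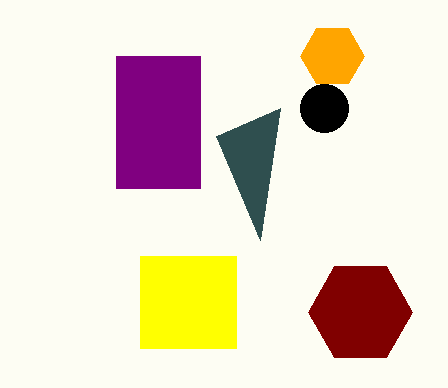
x0_1 = 140
y0_1 = 256
x1_1 = 236
y1_1 = 348
x0_2 = 116
y0_2 = 56
x1_2 = 200
y1_2 = 188
x_3 = 324
y_3 = 108
r_3 = 24
x_4 = 360
r_4 = 52
x0_5 = 280
y0_5 = 108
x_6 = 332
y_6 = 56
r_6 = 32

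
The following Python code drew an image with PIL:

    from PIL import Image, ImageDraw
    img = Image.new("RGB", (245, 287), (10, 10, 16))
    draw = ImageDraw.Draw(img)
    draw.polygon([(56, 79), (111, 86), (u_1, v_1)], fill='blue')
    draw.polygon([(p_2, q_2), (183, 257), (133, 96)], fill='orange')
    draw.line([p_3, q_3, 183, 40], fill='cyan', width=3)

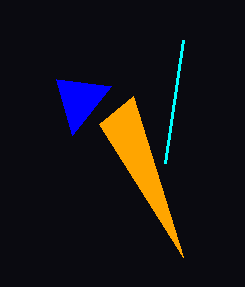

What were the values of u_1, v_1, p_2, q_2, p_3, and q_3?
u_1 = 72, v_1 = 135, p_2 = 99, q_2 = 124, p_3 = 165, q_3 = 163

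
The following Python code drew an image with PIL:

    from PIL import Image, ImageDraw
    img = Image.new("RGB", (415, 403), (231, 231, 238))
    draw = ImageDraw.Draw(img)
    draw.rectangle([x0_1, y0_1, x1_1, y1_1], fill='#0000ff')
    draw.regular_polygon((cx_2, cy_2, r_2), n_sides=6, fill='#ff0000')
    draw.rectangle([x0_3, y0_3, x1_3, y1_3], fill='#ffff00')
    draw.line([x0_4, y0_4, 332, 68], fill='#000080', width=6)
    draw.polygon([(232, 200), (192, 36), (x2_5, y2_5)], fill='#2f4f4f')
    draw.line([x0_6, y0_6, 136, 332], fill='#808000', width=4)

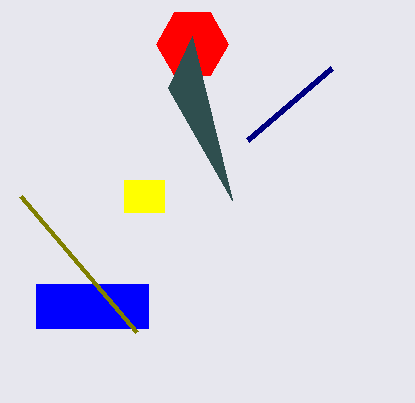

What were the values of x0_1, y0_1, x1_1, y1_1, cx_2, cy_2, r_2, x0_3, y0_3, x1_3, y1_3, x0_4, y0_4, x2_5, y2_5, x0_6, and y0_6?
x0_1 = 36, y0_1 = 284, x1_1 = 148, y1_1 = 328, cx_2 = 192, cy_2 = 44, r_2 = 36, x0_3 = 124, y0_3 = 180, x1_3 = 164, y1_3 = 212, x0_4 = 248, y0_4 = 140, x2_5 = 168, y2_5 = 88, x0_6 = 20, y0_6 = 196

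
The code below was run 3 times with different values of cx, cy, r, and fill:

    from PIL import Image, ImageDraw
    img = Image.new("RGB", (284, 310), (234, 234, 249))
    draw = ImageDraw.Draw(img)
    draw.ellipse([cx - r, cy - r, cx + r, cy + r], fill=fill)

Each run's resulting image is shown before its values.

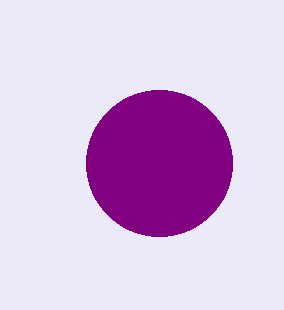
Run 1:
cx = 159, cy = 163, r = 73, fill = 'purple'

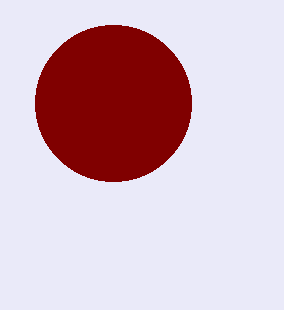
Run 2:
cx = 113; cy = 103; r = 78; fill = 'maroon'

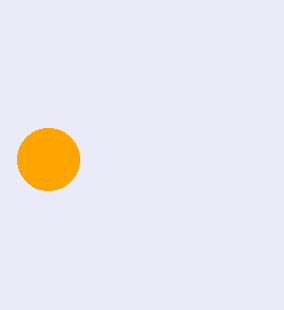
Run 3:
cx = 48
cy = 159
r = 31
fill = 'orange'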